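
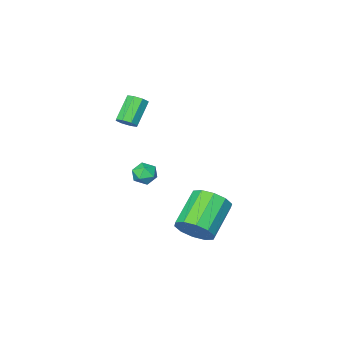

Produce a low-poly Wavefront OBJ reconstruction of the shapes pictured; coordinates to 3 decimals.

v -1.866 4.308 -1.645
v -1.238 3.783 -1.142
v -2.727 3.008 -0.092
v -3.354 3.532 -0.595
v -1.31 4.301 -0.862
v -2.799 3.526 0.188
v -1.594 4.822 -0.881
v -3.083 4.046 0.169
v -1.982 5.146 -1.191
v -3.471 4.37 -0.141
v -2.326 5.15 -1.675
v -3.814 4.374 -0.625
v -2.493 4.832 -2.148
v -3.982 4.057 -1.098
v -2.421 4.314 -2.428
v -3.91 3.539 -1.378
v -2.137 3.794 -2.409
v -3.626 3.018 -1.359
v -1.749 3.47 -2.099
v -3.238 2.694 -1.049
v -1.406 3.466 -1.615
v -2.894 2.69 -0.565
v -2.267 0.913 -0.131
v -1.664 1.023 -0.351
v -1.876 0.297 0.631
v -1.273 0.407 0.411
v -1.61 0.888 0.694
v -1.851 1.269 0.223
v -1.689 0.051 0.057
v -1.93 0.432 -0.414
v -1.306 0.491 -0.235
v -1.257 1.008 0.158
v -2.283 0.312 0.122
v -2.234 0.829 0.515
v -1.063 0.342 3.455
v -0.735 0.529 3.828
v -1.63 0.086 4.837
v -1.957 -0.102 4.465
v -1.008 0.805 3.707
v -1.903 0.362 4.717
v -1.312 0.809 3.439
v -2.207 0.366 4.449
v -1.47 0.539 3.18
v -2.365 0.096 4.19
v -1.39 0.154 3.083
v -2.285 -0.289 4.092
v -1.117 -0.122 3.203
v -2.012 -0.565 4.213
v -0.813 -0.126 3.471
v -1.708 -0.569 4.481
v -0.655 0.144 3.73
v -1.55 -0.299 4.74
f 2 1 5
f 2 5 3
f 3 5 6
f 3 6 4
f 5 1 7
f 5 7 6
f 6 7 8
f 6 8 4
f 7 1 9
f 7 9 8
f 8 9 10
f 8 10 4
f 9 1 11
f 9 11 10
f 10 11 12
f 10 12 4
f 11 1 13
f 11 13 12
f 12 13 14
f 12 14 4
f 13 1 15
f 13 15 14
f 14 15 16
f 14 16 4
f 15 1 17
f 15 17 16
f 16 17 18
f 16 18 4
f 17 1 19
f 17 19 18
f 18 19 20
f 18 20 4
f 19 1 21
f 19 21 20
f 20 21 22
f 20 22 4
f 21 1 2
f 21 2 22
f 22 2 3
f 22 3 4
f 23 34 28
f 23 28 24
f 23 24 30
f 23 30 33
f 23 33 34
f 24 28 32
f 28 34 27
f 34 33 25
f 33 30 29
f 30 24 31
f 26 32 27
f 26 27 25
f 26 25 29
f 26 29 31
f 26 31 32
f 27 32 28
f 25 27 34
f 29 25 33
f 31 29 30
f 32 31 24
f 36 35 39
f 36 39 37
f 37 39 40
f 37 40 38
f 39 35 41
f 39 41 40
f 40 41 42
f 40 42 38
f 41 35 43
f 41 43 42
f 42 43 44
f 42 44 38
f 43 35 45
f 43 45 44
f 44 45 46
f 44 46 38
f 45 35 47
f 45 47 46
f 46 47 48
f 46 48 38
f 47 35 49
f 47 49 48
f 48 49 50
f 48 50 38
f 49 35 51
f 49 51 50
f 50 51 52
f 50 52 38
f 51 35 36
f 51 36 52
f 52 36 37
f 52 37 38



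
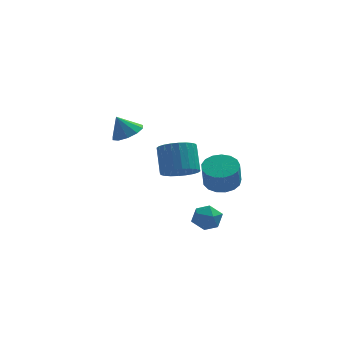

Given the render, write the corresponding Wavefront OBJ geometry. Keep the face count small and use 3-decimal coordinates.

v 0.818 -2.753 -3.312
v 1.064 -3.17 -4.101
v -0.104 -3.89 -2.999
v 0.142 -4.307 -3.788
v 0.75 -4.233 -3.094
v 1.32 -3.53 -3.288
v -0.36 -3.53 -3.812
v 0.21 -2.827 -4.006
v 0.336 -3.65 -4.41
v 1.022 -4.084 -3.966
v -0.062 -2.976 -3.134
v 0.624 -3.41 -2.69
v -3.51 3.885 -0.605
v -2.964 4.705 -0.381
v -4.15 3.975 0.625
v -3.487 4.893 -0.666
v -4.018 4.696 -0.929
v -4.355 4.189 -1.067
v -4.369 3.566 -1.029
v -4.055 3.065 -0.829
v -3.533 2.877 -0.544
v -3.002 3.074 -0.281
v -2.665 3.581 -0.143
v -2.65 4.204 -0.181
v -0.858 -1.912 -0.907
v -0.045 -2.432 -0.399
v -0.17 -1.268 0.994
v -0.982 -0.748 0.487
v 0.17 -2.141 -0.623
v 0.045 -0.977 0.77
v 0.228 -1.815 -0.89
v 0.103 -0.651 0.503
v 0.121 -1.504 -1.16
v -0.004 -0.34 0.233
v -0.135 -1.255 -1.391
v -0.26 -0.091 0.002
v -0.501 -1.106 -1.548
v -0.626 0.058 -0.155
v -0.922 -1.08 -1.608
v -1.046 0.084 -0.215
v -1.332 -1.181 -1.561
v -1.457 -0.016 -0.167
v -1.67 -1.392 -1.414
v -1.795 -0.228 -0.021
v -1.885 -1.683 -1.19
v -2.01 -0.519 0.203
v -1.943 -2.009 -0.923
v -2.068 -0.845 0.47
v -1.836 -2.32 -0.653
v -1.961 -1.156 0.74
v -1.58 -2.569 -0.422
v -1.705 -1.405 0.971
v -1.214 -2.718 -0.265
v -1.339 -1.554 1.128
v -0.794 -2.744 -0.205
v -0.918 -1.58 1.188
v -0.383 -2.644 -0.253
v -0.508 -1.479 1.141
v 1.408 -1.757 -1.693
v 1.991 -2.575 -1.962
v 1.856 -3.141 -0.536
v 1.272 -2.323 -0.267
v 2.322 -2.241 -1.798
v 2.187 -2.807 -0.373
v 2.444 -1.796 -1.61
v 2.308 -2.362 -0.185
v 2.328 -1.343 -1.441
v 2.193 -1.909 -0.015
v 2.001 -0.984 -1.33
v 1.866 -1.55 0.096
v 1.538 -0.802 -1.301
v 1.403 -1.369 0.124
v 1.046 -0.839 -1.363
v 0.911 -1.406 0.063
v 0.636 -1.087 -1.5
v 0.501 -1.653 -0.074
v 0.403 -1.487 -1.681
v 0.268 -2.054 -0.255
v 0.4 -1.95 -1.865
v 0.265 -2.516 -0.439
v 0.628 -2.368 -2.01
v 0.493 -2.934 -0.584
v 1.035 -2.647 -2.082
v 0.899 -3.213 -0.656
v 1.526 -2.721 -2.064
v 1.391 -3.287 -0.639
f 1 12 6
f 1 6 2
f 1 2 8
f 1 8 11
f 1 11 12
f 2 6 10
f 6 12 5
f 12 11 3
f 11 8 7
f 8 2 9
f 4 10 5
f 4 5 3
f 4 3 7
f 4 7 9
f 4 9 10
f 5 10 6
f 3 5 12
f 7 3 11
f 9 7 8
f 10 9 2
f 14 13 16
f 14 16 15
f 16 13 17
f 16 17 15
f 17 13 18
f 17 18 15
f 18 13 19
f 18 19 15
f 19 13 20
f 19 20 15
f 20 13 21
f 20 21 15
f 21 13 22
f 21 22 15
f 22 13 23
f 22 23 15
f 23 13 24
f 23 24 15
f 24 13 14
f 24 14 15
f 26 25 29
f 26 29 27
f 27 29 30
f 27 30 28
f 29 25 31
f 29 31 30
f 30 31 32
f 30 32 28
f 31 25 33
f 31 33 32
f 32 33 34
f 32 34 28
f 33 25 35
f 33 35 34
f 34 35 36
f 34 36 28
f 35 25 37
f 35 37 36
f 36 37 38
f 36 38 28
f 37 25 39
f 37 39 38
f 38 39 40
f 38 40 28
f 39 25 41
f 39 41 40
f 40 41 42
f 40 42 28
f 41 25 43
f 41 43 42
f 42 43 44
f 42 44 28
f 43 25 45
f 43 45 44
f 44 45 46
f 44 46 28
f 45 25 47
f 45 47 46
f 46 47 48
f 46 48 28
f 47 25 49
f 47 49 48
f 48 49 50
f 48 50 28
f 49 25 51
f 49 51 50
f 50 51 52
f 50 52 28
f 51 25 53
f 51 53 52
f 52 53 54
f 52 54 28
f 53 25 55
f 53 55 54
f 54 55 56
f 54 56 28
f 55 25 57
f 55 57 56
f 56 57 58
f 56 58 28
f 57 25 26
f 57 26 58
f 58 26 27
f 58 27 28
f 60 59 63
f 60 63 61
f 61 63 64
f 61 64 62
f 63 59 65
f 63 65 64
f 64 65 66
f 64 66 62
f 65 59 67
f 65 67 66
f 66 67 68
f 66 68 62
f 67 59 69
f 67 69 68
f 68 69 70
f 68 70 62
f 69 59 71
f 69 71 70
f 70 71 72
f 70 72 62
f 71 59 73
f 71 73 72
f 72 73 74
f 72 74 62
f 73 59 75
f 73 75 74
f 74 75 76
f 74 76 62
f 75 59 77
f 75 77 76
f 76 77 78
f 76 78 62
f 77 59 79
f 77 79 78
f 78 79 80
f 78 80 62
f 79 59 81
f 79 81 80
f 80 81 82
f 80 82 62
f 81 59 83
f 81 83 82
f 82 83 84
f 82 84 62
f 83 59 85
f 83 85 84
f 84 85 86
f 84 86 62
f 85 59 60
f 85 60 86
f 86 60 61
f 86 61 62



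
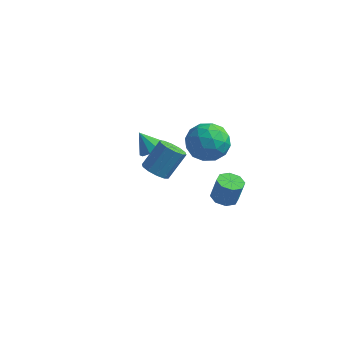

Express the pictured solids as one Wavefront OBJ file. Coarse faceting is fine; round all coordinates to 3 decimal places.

v -1.712 1.431 0.274
v -1.355 2.006 0.52
v -2.448 1.489 1.206
v -1.72 2.149 0.222
v -2.082 1.957 -0.051
v -2.27 1.518 -0.173
v -2.197 1.039 -0.085
v -1.897 0.743 0.17
v -1.51 0.769 0.474
v -1.218 1.105 0.684
v -1.156 1.594 0.702
v 0.842 4.184 -0.14
v 1.382 3.585 0.747
v -0.482 2.775 -0.287
v 0.058 2.176 0.6
v -0.517 3.201 0.833
v 0.301 4.072 0.924
v 0.599 2.288 -0.464
v 1.417 3.159 -0.373
v 1.231 2.413 0.547
v 0.541 2.977 1.348
v 0.359 3.383 -0.888
v -0.331 3.947 -0.087
v 1.228 4.008 0.316
v -0.328 2.352 0.144
v -0.666 2.954 0.28
v -0.349 2.602 0.802
v 0.593 4.295 0.42
v 0.91 3.943 0.942
v -0.206 3.717 0.992
v -0.01 2.417 -0.482
v 0.307 2.065 0.04
v 1.249 3.758 -0.342
v 1.566 3.406 0.18
v 1.106 2.643 -0.532
v 1.457 2.967 0.72
v 0.679 2.139 0.634
v 0.997 2.205 0.009
v 1.478 2.717 0.062
v 1.051 3.299 1.191
v 0.273 2.471 1.105
v -0.065 3.073 1.241
v 0.416 3.585 1.295
v 0.963 2.61 1.074
v 0.627 3.889 -0.645
v -0.151 3.061 -0.731
v 0.484 2.775 -0.835
v 0.965 3.287 -0.781
v 0.221 4.221 -0.174
v -0.557 3.393 -0.26
v -0.578 3.643 0.398
v -0.097 4.155 0.451
v -0.063 3.75 -0.614
v 1.435 3.053 -3.622
v 2.122 2.851 -3.763
v 2.413 2.946 -2.479
v 1.725 3.147 -2.338
v 2.052 3.405 -3.788
v 2.343 3.5 -2.504
v 1.621 3.752 -3.716
v 1.911 3.847 -2.431
v 1.08 3.69 -3.589
v 1.371 3.784 -2.305
v 0.747 3.254 -3.481
v 1.038 3.349 -2.197
v 0.817 2.7 -3.456
v 1.108 2.795 -2.172
v 1.249 2.353 -3.529
v 1.539 2.448 -2.244
v 1.789 2.416 -3.655
v 2.08 2.51 -2.371
v 0.422 -2.681 2.563
v 0.768 -3.25 2.836
v 1.264 -2.369 4.049
v 0.918 -1.799 3.777
v 1.048 -3.036 2.565
v 1.544 -2.154 3.779
v 1.09 -2.685 2.294
v 1.586 -1.804 3.507
v 0.876 -2.333 2.125
v 1.372 -1.452 3.339
v 0.489 -2.114 2.124
v 0.985 -1.232 3.338
v 0.076 -2.111 2.291
v 0.572 -1.23 3.504
v -0.204 -2.326 2.561
v 0.292 -1.444 3.775
v -0.246 -2.676 2.833
v 0.25 -1.795 4.046
v -0.032 -3.028 3.001
v 0.464 -2.147 4.215
v 0.355 -3.248 3.002
v 0.851 -2.366 4.216
f 2 1 4
f 2 4 3
f 4 1 5
f 4 5 3
f 5 1 6
f 5 6 3
f 6 1 7
f 6 7 3
f 7 1 8
f 7 8 3
f 8 1 9
f 8 9 3
f 9 1 10
f 9 10 3
f 10 1 11
f 10 11 3
f 11 1 2
f 11 2 3
f 12 49 28
f 49 23 52
f 28 52 17
f 49 52 28
f 12 28 24
f 28 17 29
f 24 29 13
f 28 29 24
f 12 24 33
f 24 13 34
f 33 34 19
f 24 34 33
f 12 33 45
f 33 19 48
f 45 48 22
f 33 48 45
f 12 45 49
f 45 22 53
f 49 53 23
f 45 53 49
f 13 29 40
f 29 17 43
f 40 43 21
f 29 43 40
f 17 52 30
f 52 23 51
f 30 51 16
f 52 51 30
f 23 53 50
f 53 22 46
f 50 46 14
f 53 46 50
f 22 48 47
f 48 19 35
f 47 35 18
f 48 35 47
f 19 34 39
f 34 13 36
f 39 36 20
f 34 36 39
f 15 41 27
f 41 21 42
f 27 42 16
f 41 42 27
f 15 27 25
f 27 16 26
f 25 26 14
f 27 26 25
f 15 25 32
f 25 14 31
f 32 31 18
f 25 31 32
f 15 32 37
f 32 18 38
f 37 38 20
f 32 38 37
f 15 37 41
f 37 20 44
f 41 44 21
f 37 44 41
f 16 42 30
f 42 21 43
f 30 43 17
f 42 43 30
f 14 26 50
f 26 16 51
f 50 51 23
f 26 51 50
f 18 31 47
f 31 14 46
f 47 46 22
f 31 46 47
f 20 38 39
f 38 18 35
f 39 35 19
f 38 35 39
f 21 44 40
f 44 20 36
f 40 36 13
f 44 36 40
f 55 54 58
f 55 58 56
f 56 58 59
f 56 59 57
f 58 54 60
f 58 60 59
f 59 60 61
f 59 61 57
f 60 54 62
f 60 62 61
f 61 62 63
f 61 63 57
f 62 54 64
f 62 64 63
f 63 64 65
f 63 65 57
f 64 54 66
f 64 66 65
f 65 66 67
f 65 67 57
f 66 54 68
f 66 68 67
f 67 68 69
f 67 69 57
f 68 54 70
f 68 70 69
f 69 70 71
f 69 71 57
f 70 54 55
f 70 55 71
f 71 55 56
f 71 56 57
f 73 72 76
f 73 76 74
f 74 76 77
f 74 77 75
f 76 72 78
f 76 78 77
f 77 78 79
f 77 79 75
f 78 72 80
f 78 80 79
f 79 80 81
f 79 81 75
f 80 72 82
f 80 82 81
f 81 82 83
f 81 83 75
f 82 72 84
f 82 84 83
f 83 84 85
f 83 85 75
f 84 72 86
f 84 86 85
f 85 86 87
f 85 87 75
f 86 72 88
f 86 88 87
f 87 88 89
f 87 89 75
f 88 72 90
f 88 90 89
f 89 90 91
f 89 91 75
f 90 72 92
f 90 92 91
f 91 92 93
f 91 93 75
f 92 72 73
f 92 73 93
f 93 73 74
f 93 74 75



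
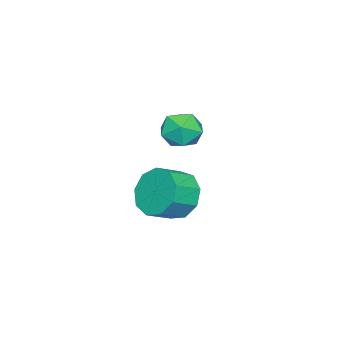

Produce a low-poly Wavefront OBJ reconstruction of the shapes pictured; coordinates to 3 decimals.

v -4.277 2.891 0.151
v -3.492 3.313 0.207
v -3.588 1.627 0.013
v -2.803 2.049 0.069
v -3.334 1.997 0.786
v -3.76 2.778 0.871
v -3.32 2.162 -0.651
v -3.746 2.943 -0.566
v -2.9 2.863 -0.288
v -2.909 2.761 0.599
v -4.171 2.179 -0.379
v -4.18 2.077 0.508
v -0.09 4.119 -1.026
v 0.515 4.655 -1.632
v 1.396 4.216 -1.139
v 0.79 3.681 -0.534
v 0.375 5.015 -1.06
v 1.255 4.577 -0.567
v 0.017 4.957 -0.472
v 0.897 4.518 0.021
v -0.391 4.506 -0.143
v 0.489 4.068 0.349
v -0.659 3.875 -0.228
v 0.222 3.436 0.264
v -0.66 3.358 -0.686
v 0.221 2.919 -0.194
v -0.394 3.197 -1.304
v 0.486 2.758 -0.811
v 0.013 3.468 -1.791
v 0.894 3.029 -1.299
v 0.373 4.044 -1.921
v 1.253 3.605 -1.428
f 1 12 6
f 1 6 2
f 1 2 8
f 1 8 11
f 1 11 12
f 2 6 10
f 6 12 5
f 12 11 3
f 11 8 7
f 8 2 9
f 4 10 5
f 4 5 3
f 4 3 7
f 4 7 9
f 4 9 10
f 5 10 6
f 3 5 12
f 7 3 11
f 9 7 8
f 10 9 2
f 14 13 17
f 14 17 15
f 15 17 18
f 15 18 16
f 17 13 19
f 17 19 18
f 18 19 20
f 18 20 16
f 19 13 21
f 19 21 20
f 20 21 22
f 20 22 16
f 21 13 23
f 21 23 22
f 22 23 24
f 22 24 16
f 23 13 25
f 23 25 24
f 24 25 26
f 24 26 16
f 25 13 27
f 25 27 26
f 26 27 28
f 26 28 16
f 27 13 29
f 27 29 28
f 28 29 30
f 28 30 16
f 29 13 31
f 29 31 30
f 30 31 32
f 30 32 16
f 31 13 14
f 31 14 32
f 32 14 15
f 32 15 16



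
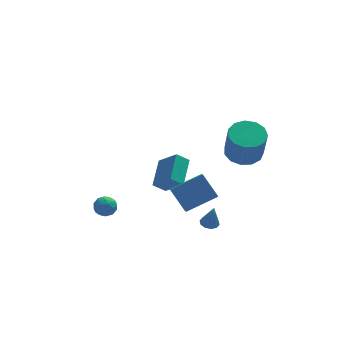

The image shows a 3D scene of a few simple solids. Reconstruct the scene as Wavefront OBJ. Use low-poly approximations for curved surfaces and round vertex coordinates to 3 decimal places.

v 1.296 -3.47 -3.034
v 1.57 -3.886 -3.146
v 1.464 -3.71 -1.746
v 1.768 -3.641 -3.127
v 1.786 -3.331 -3.071
v 1.616 -3.075 -3.002
v 1.325 -2.969 -2.944
v 1.023 -3.055 -2.921
v 0.825 -3.3 -2.941
v 0.807 -3.609 -2.996
v 0.976 -3.866 -3.066
v 1.268 -3.972 -3.123
v 3.058 -3.137 1.893
v 3.653 -2.391 2.16
v 3.676 -3.038 3.914
v 3.082 -3.783 3.647
v 3.13 -2.21 2.233
v 3.153 -2.856 3.988
v 2.585 -2.323 2.199
v 2.608 -2.969 3.953
v 2.19 -2.694 2.067
v 2.213 -3.341 3.822
v 2.071 -3.206 1.88
v 2.094 -3.853 3.635
v 2.265 -3.696 1.697
v 2.288 -4.343 3.452
v 2.712 -4.008 1.576
v 2.735 -4.655 3.331
v 3.268 -4.044 1.556
v 3.291 -4.69 3.31
v 3.758 -3.791 1.642
v 3.781 -4.438 3.397
v 4.026 -3.331 1.808
v 4.049 -3.978 3.563
v 3.986 -2.809 2.001
v 4.009 -3.456 3.756
v -0.371 -1.748 -0.714
v 0.232 -0.273 0.033
v -1.142 -0.946 -1.675
v -0.539 0.529 -0.928
v 0.299 -1.749 -1.252
v 0.902 -0.274 -0.505
v -0.472 -0.947 -2.213
v 0.131 0.528 -1.466
v -0.661 -3.088 -0.451
v -0.744 -3.814 0.057
v 1.001 -2.801 0.234
v 0.918 -3.527 0.741
v -0.058 -3.933 -1.561
v -0.141 -4.659 -1.054
v 1.604 -3.646 -0.877
v 1.521 -4.372 -0.369
v -4.248 -1.995 -2.549
v -3.812 -1.524 -2.663
v -3.668 -2.336 -1.737
v -3.232 -1.865 -1.851
v -3.824 -1.712 -1.626
v -4.183 -1.502 -2.128
v -3.297 -2.358 -2.272
v -3.656 -2.148 -2.774
v -3.224 -1.749 -2.492
v -3.55 -1.35 -2.093
v -3.93 -2.51 -2.307
v -4.256 -2.111 -1.908
v -4.081 -1.73 -2.678
v -3.399 -2.13 -1.722
v -3.748 -2.04 -1.59
v -3.491 -1.764 -1.657
v -4.299 -1.717 -2.363
v -4.042 -1.44 -2.43
v -4.05 -1.55 -1.82
v -3.438 -2.42 -1.97
v -3.181 -2.143 -2.037
v -3.989 -2.096 -2.743
v -3.732 -1.82 -2.81
v -3.43 -2.31 -2.58
v -3.479 -1.585 -2.644
v -3.138 -1.785 -2.166
v -3.176 -2.075 -2.414
v -3.387 -1.951 -2.709
v -3.67 -1.351 -2.409
v -3.33 -1.551 -1.932
v -3.678 -1.461 -1.799
v -3.888 -1.337 -2.095
v -3.325 -1.482 -2.309
v -4.15 -2.309 -2.468
v -3.81 -2.509 -1.991
v -3.592 -2.523 -2.305
v -3.802 -2.399 -2.601
v -4.342 -2.075 -2.234
v -4.001 -2.275 -1.756
v -4.093 -1.909 -1.691
v -4.304 -1.785 -1.986
v -4.155 -2.378 -2.091
f 2 1 4
f 2 4 3
f 4 1 5
f 4 5 3
f 5 1 6
f 5 6 3
f 6 1 7
f 6 7 3
f 7 1 8
f 7 8 3
f 8 1 9
f 8 9 3
f 9 1 10
f 9 10 3
f 10 1 11
f 10 11 3
f 11 1 12
f 11 12 3
f 12 1 2
f 12 2 3
f 14 13 17
f 14 17 15
f 15 17 18
f 15 18 16
f 17 13 19
f 17 19 18
f 18 19 20
f 18 20 16
f 19 13 21
f 19 21 20
f 20 21 22
f 20 22 16
f 21 13 23
f 21 23 22
f 22 23 24
f 22 24 16
f 23 13 25
f 23 25 24
f 24 25 26
f 24 26 16
f 25 13 27
f 25 27 26
f 26 27 28
f 26 28 16
f 27 13 29
f 27 29 28
f 28 29 30
f 28 30 16
f 29 13 31
f 29 31 30
f 30 31 32
f 30 32 16
f 31 13 33
f 31 33 32
f 32 33 34
f 32 34 16
f 33 13 35
f 33 35 34
f 34 35 36
f 34 36 16
f 35 13 14
f 35 14 36
f 36 14 15
f 36 15 16
f 38 40 37
f 41 38 37
f 37 40 39
f 39 41 37
f 38 44 40
f 42 38 41
f 42 44 38
f 40 44 39
f 43 41 39
f 39 44 43
f 43 42 41
f 44 42 43
f 46 48 45
f 49 46 45
f 45 48 47
f 47 49 45
f 46 52 48
f 50 46 49
f 50 52 46
f 48 52 47
f 51 49 47
f 47 52 51
f 51 50 49
f 52 50 51
f 53 90 69
f 90 64 93
f 69 93 58
f 90 93 69
f 53 69 65
f 69 58 70
f 65 70 54
f 69 70 65
f 53 65 74
f 65 54 75
f 74 75 60
f 65 75 74
f 53 74 86
f 74 60 89
f 86 89 63
f 74 89 86
f 53 86 90
f 86 63 94
f 90 94 64
f 86 94 90
f 54 70 81
f 70 58 84
f 81 84 62
f 70 84 81
f 58 93 71
f 93 64 92
f 71 92 57
f 93 92 71
f 64 94 91
f 94 63 87
f 91 87 55
f 94 87 91
f 63 89 88
f 89 60 76
f 88 76 59
f 89 76 88
f 60 75 80
f 75 54 77
f 80 77 61
f 75 77 80
f 56 82 68
f 82 62 83
f 68 83 57
f 82 83 68
f 56 68 66
f 68 57 67
f 66 67 55
f 68 67 66
f 56 66 73
f 66 55 72
f 73 72 59
f 66 72 73
f 56 73 78
f 73 59 79
f 78 79 61
f 73 79 78
f 56 78 82
f 78 61 85
f 82 85 62
f 78 85 82
f 57 83 71
f 83 62 84
f 71 84 58
f 83 84 71
f 55 67 91
f 67 57 92
f 91 92 64
f 67 92 91
f 59 72 88
f 72 55 87
f 88 87 63
f 72 87 88
f 61 79 80
f 79 59 76
f 80 76 60
f 79 76 80
f 62 85 81
f 85 61 77
f 81 77 54
f 85 77 81



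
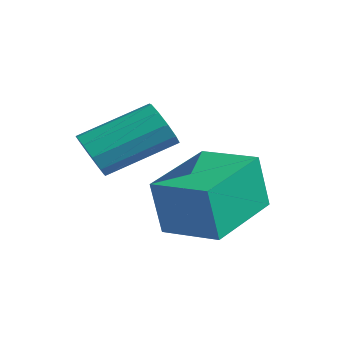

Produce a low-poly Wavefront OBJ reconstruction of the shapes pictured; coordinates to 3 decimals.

v 2.891 2.965 0.853
v 2.878 2.694 2.216
v 2.114 4.656 1.182
v 2.1 4.385 2.545
v 4.14 3.515 0.975
v 4.126 3.244 2.338
v 3.362 5.206 1.304
v 3.349 4.935 2.667
v 1.427 2.161 2.624
v 1.829 2.277 2.18
v 2.255 3.755 2.952
v 1.853 3.639 3.396
v 1.498 2.426 2.079
v 1.923 3.903 2.851
v 1.139 2.473 2.186
v 1.565 3.95 2.958
v 0.891 2.401 2.46
v 1.316 3.879 3.232
v 0.847 2.238 2.797
v 1.273 3.715 3.569
v 1.025 2.045 3.068
v 1.451 3.523 3.84
v 1.357 1.897 3.169
v 1.782 3.374 3.941
v 1.715 1.85 3.062
v 2.141 3.327 3.834
v 1.964 1.921 2.788
v 2.389 3.399 3.56
v 2.007 2.085 2.451
v 2.433 3.562 3.223
f 2 4 1
f 5 2 1
f 1 4 3
f 3 5 1
f 2 8 4
f 6 2 5
f 6 8 2
f 4 8 3
f 7 5 3
f 3 8 7
f 7 6 5
f 8 6 7
f 10 9 13
f 10 13 11
f 11 13 14
f 11 14 12
f 13 9 15
f 13 15 14
f 14 15 16
f 14 16 12
f 15 9 17
f 15 17 16
f 16 17 18
f 16 18 12
f 17 9 19
f 17 19 18
f 18 19 20
f 18 20 12
f 19 9 21
f 19 21 20
f 20 21 22
f 20 22 12
f 21 9 23
f 21 23 22
f 22 23 24
f 22 24 12
f 23 9 25
f 23 25 24
f 24 25 26
f 24 26 12
f 25 9 27
f 25 27 26
f 26 27 28
f 26 28 12
f 27 9 29
f 27 29 28
f 28 29 30
f 28 30 12
f 29 9 10
f 29 10 30
f 30 10 11
f 30 11 12



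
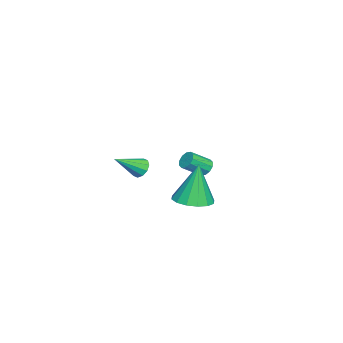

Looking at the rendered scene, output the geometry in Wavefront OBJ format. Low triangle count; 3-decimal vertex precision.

v 2.583 -1.664 3.197
v 2.953 -1.275 3.262
v 3.417 -2.596 4.043
v 2.731 -1.249 3.509
v 2.452 -1.381 3.638
v 2.224 -1.621 3.598
v 2.133 -1.878 3.405
v 2.214 -2.052 3.132
v 2.436 -2.079 2.884
v 2.714 -1.947 2.756
v 2.943 -1.707 2.796
v 3.034 -1.45 2.989
v -0.195 -0.029 0.006
v 0.681 0.402 0.093
v -0.505 0.169 2.134
v 0.355 0.782 0.01
v -0.118 0.945 -0.074
v -0.612 0.847 -0.136
v -0.994 0.514 -0.161
v -1.162 0.036 -0.141
v -1.071 -0.46 -0.081
v -0.746 -0.84 0.001
v -0.273 -1.003 0.085
v 0.221 -0.905 0.148
v 0.603 -0.572 0.172
v 0.771 -0.094 0.152
v -3.586 -0.232 0.344
v -3.31 -0.382 -0.057
v -2.738 -1.178 0.634
v -3.014 -1.028 1.036
v -3.156 -0.147 0.085
v -2.583 -0.943 0.776
v -3.165 0.055 0.326
v -2.593 -0.741 1.018
v -3.336 0.148 0.575
v -2.763 -0.648 1.266
v -3.602 0.096 0.735
v -3.029 -0.701 1.426
v -3.862 -0.082 0.746
v -3.29 -0.878 1.437
v -4.017 -0.317 0.604
v -3.444 -1.113 1.295
v -4.007 -0.519 0.362
v -3.435 -1.315 1.054
v -3.837 -0.612 0.114
v -3.264 -1.408 0.805
v -3.571 -0.559 -0.046
v -2.998 -1.356 0.645
f 2 1 4
f 2 4 3
f 4 1 5
f 4 5 3
f 5 1 6
f 5 6 3
f 6 1 7
f 6 7 3
f 7 1 8
f 7 8 3
f 8 1 9
f 8 9 3
f 9 1 10
f 9 10 3
f 10 1 11
f 10 11 3
f 11 1 12
f 11 12 3
f 12 1 2
f 12 2 3
f 14 13 16
f 14 16 15
f 16 13 17
f 16 17 15
f 17 13 18
f 17 18 15
f 18 13 19
f 18 19 15
f 19 13 20
f 19 20 15
f 20 13 21
f 20 21 15
f 21 13 22
f 21 22 15
f 22 13 23
f 22 23 15
f 23 13 24
f 23 24 15
f 24 13 25
f 24 25 15
f 25 13 26
f 25 26 15
f 26 13 14
f 26 14 15
f 28 27 31
f 28 31 29
f 29 31 32
f 29 32 30
f 31 27 33
f 31 33 32
f 32 33 34
f 32 34 30
f 33 27 35
f 33 35 34
f 34 35 36
f 34 36 30
f 35 27 37
f 35 37 36
f 36 37 38
f 36 38 30
f 37 27 39
f 37 39 38
f 38 39 40
f 38 40 30
f 39 27 41
f 39 41 40
f 40 41 42
f 40 42 30
f 41 27 43
f 41 43 42
f 42 43 44
f 42 44 30
f 43 27 45
f 43 45 44
f 44 45 46
f 44 46 30
f 45 27 47
f 45 47 46
f 46 47 48
f 46 48 30
f 47 27 28
f 47 28 48
f 48 28 29
f 48 29 30



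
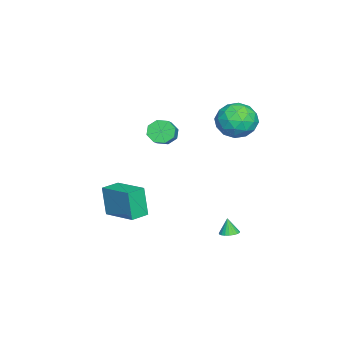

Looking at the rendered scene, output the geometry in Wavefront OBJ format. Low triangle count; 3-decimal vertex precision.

v -4.609 1.588 3.591
v -4.057 2.25 2.714
v -2.843 1.25 4.446
v -2.291 1.912 3.569
v -3.014 2.467 4.396
v -4.105 2.676 3.867
v -2.795 0.824 3.293
v -3.886 1.033 2.764
v -2.935 1.778 2.53
v -3.071 2.794 3.211
v -3.829 0.706 3.949
v -3.965 1.722 4.63
v -4.488 1.949 3.077
v -2.412 1.551 4.083
v -2.837 1.877 4.569
v -2.513 2.267 4.053
v -4.516 2.199 3.755
v -4.192 2.588 3.239
v -3.579 2.716 4.228
v -2.708 0.912 3.921
v -2.384 1.301 3.405
v -4.387 1.233 3.107
v -4.063 1.623 2.591
v -3.321 0.784 2.932
v -3.504 2.061 2.453
v -2.467 1.862 2.956
v -2.762 1.222 2.794
v -3.404 1.345 2.483
v -3.584 2.657 2.854
v -2.546 2.459 3.357
v -2.971 2.785 3.842
v -3.612 2.908 3.532
v -2.925 2.38 2.746
v -4.354 1.041 3.803
v -3.316 0.843 4.306
v -3.288 0.592 3.628
v -3.929 0.715 3.318
v -4.433 1.638 4.204
v -3.396 1.439 4.707
v -3.496 2.155 4.677
v -4.138 2.278 4.366
v -3.975 1.12 4.414
v -2.904 -4.395 -3.814
v -3.196 -4.694 -1.981
v -1.831 -2.625 -3.354
v -2.123 -2.924 -1.521
v -1.937 -4.996 -3.759
v -2.229 -5.295 -1.926
v -0.864 -3.226 -3.299
v -1.156 -3.525 -1.466
v -1.218 -1.561 3.34
v -0.812 -1.84 2.748
v 0.163 -1.738 3.368
v -0.242 -1.459 3.96
v -0.862 -1.253 2.73
v 0.113 -1.151 3.35
v -1.12 -0.846 3.07
v -0.145 -0.745 3.69
v -1.435 -0.858 3.567
v -0.46 -0.757 4.188
v -1.623 -1.282 3.932
v -0.648 -1.18 4.552
v -1.573 -1.869 3.95
v -0.598 -1.767 4.57
v -1.315 -2.275 3.61
v -0.34 -2.174 4.23
v -1 -2.263 3.112
v -0.025 -2.162 3.733
v -1.67 1.855 -3.963
v -1.367 1.384 -3.982
v -1.87 1.685 -2.997
v -1.207 1.542 -3.921
v -1.127 1.755 -3.867
v -1.141 1.984 -3.83
v -1.247 2.191 -3.816
v -1.426 2.34 -3.827
v -1.647 2.405 -3.861
v -1.872 2.375 -3.913
v -2.062 2.255 -3.974
v -2.184 2.065 -4.032
v -2.218 1.84 -4.079
v -2.156 1.617 -4.105
v -2.011 1.435 -4.107
v -1.807 1.325 -4.084
v -1.579 1.308 -4.04
f 1 38 17
f 38 12 41
f 17 41 6
f 38 41 17
f 1 17 13
f 17 6 18
f 13 18 2
f 17 18 13
f 1 13 22
f 13 2 23
f 22 23 8
f 13 23 22
f 1 22 34
f 22 8 37
f 34 37 11
f 22 37 34
f 1 34 38
f 34 11 42
f 38 42 12
f 34 42 38
f 2 18 29
f 18 6 32
f 29 32 10
f 18 32 29
f 6 41 19
f 41 12 40
f 19 40 5
f 41 40 19
f 12 42 39
f 42 11 35
f 39 35 3
f 42 35 39
f 11 37 36
f 37 8 24
f 36 24 7
f 37 24 36
f 8 23 28
f 23 2 25
f 28 25 9
f 23 25 28
f 4 30 16
f 30 10 31
f 16 31 5
f 30 31 16
f 4 16 14
f 16 5 15
f 14 15 3
f 16 15 14
f 4 14 21
f 14 3 20
f 21 20 7
f 14 20 21
f 4 21 26
f 21 7 27
f 26 27 9
f 21 27 26
f 4 26 30
f 26 9 33
f 30 33 10
f 26 33 30
f 5 31 19
f 31 10 32
f 19 32 6
f 31 32 19
f 3 15 39
f 15 5 40
f 39 40 12
f 15 40 39
f 7 20 36
f 20 3 35
f 36 35 11
f 20 35 36
f 9 27 28
f 27 7 24
f 28 24 8
f 27 24 28
f 10 33 29
f 33 9 25
f 29 25 2
f 33 25 29
f 44 46 43
f 47 44 43
f 43 46 45
f 45 47 43
f 44 50 46
f 48 44 47
f 48 50 44
f 46 50 45
f 49 47 45
f 45 50 49
f 49 48 47
f 50 48 49
f 52 51 55
f 52 55 53
f 53 55 56
f 53 56 54
f 55 51 57
f 55 57 56
f 56 57 58
f 56 58 54
f 57 51 59
f 57 59 58
f 58 59 60
f 58 60 54
f 59 51 61
f 59 61 60
f 60 61 62
f 60 62 54
f 61 51 63
f 61 63 62
f 62 63 64
f 62 64 54
f 63 51 65
f 63 65 64
f 64 65 66
f 64 66 54
f 65 51 67
f 65 67 66
f 66 67 68
f 66 68 54
f 67 51 52
f 67 52 68
f 68 52 53
f 68 53 54
f 70 69 72
f 70 72 71
f 72 69 73
f 72 73 71
f 73 69 74
f 73 74 71
f 74 69 75
f 74 75 71
f 75 69 76
f 75 76 71
f 76 69 77
f 76 77 71
f 77 69 78
f 77 78 71
f 78 69 79
f 78 79 71
f 79 69 80
f 79 80 71
f 80 69 81
f 80 81 71
f 81 69 82
f 81 82 71
f 82 69 83
f 82 83 71
f 83 69 84
f 83 84 71
f 84 69 85
f 84 85 71
f 85 69 70
f 85 70 71



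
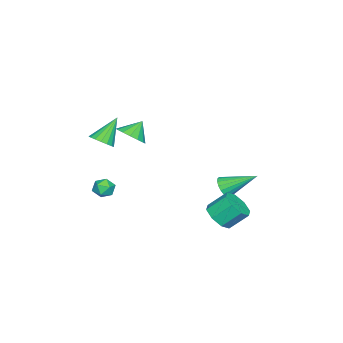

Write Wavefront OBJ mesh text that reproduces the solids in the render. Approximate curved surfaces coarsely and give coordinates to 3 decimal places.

v 1.41 -3.326 -3.726
v 1.975 -2.961 -3.607
v 1.705 -4.039 -2.933
v 2.27 -3.674 -2.814
v 1.657 -3.418 -2.652
v 1.475 -2.978 -3.141
v 2.205 -4.022 -3.399
v 2.023 -3.582 -3.888
v 2.467 -3.391 -3.405
v 2.128 -3.018 -2.943
v 1.552 -3.982 -3.597
v 1.213 -3.609 -3.135
v 0.254 -2.616 0.04
v 0.928 -2.768 0.648
v -0.434 -2.224 0.9
v 0.995 -2.321 0.498
v 0.864 -1.953 0.225
v 0.57 -1.763 -0.097
v 0.191 -1.802 -0.383
v -0.171 -2.059 -0.555
v -0.419 -2.465 -0.568
v -0.487 -2.912 -0.418
v -0.356 -3.28 -0.145
v -0.061 -3.47 0.177
v 0.318 -3.431 0.463
v 0.68 -3.174 0.635
v -0.185 2.519 -2.984
v 0.333 2.862 -3.349
v -0.575 4.201 -1.956
v 0.073 2.912 -3.529
v -0.238 2.884 -3.602
v -0.538 2.784 -3.552
v -0.768 2.631 -3.39
v -0.883 2.456 -3.147
v -0.86 2.294 -2.872
v -0.702 2.176 -2.619
v -0.443 2.126 -2.439
v -0.132 2.153 -2.366
v 0.169 2.253 -2.415
v 0.399 2.406 -2.578
v 0.514 2.581 -2.82
v 0.49 2.743 -3.096
v 2.101 3.061 -3.779
v 2.952 3.026 -3.406
v 2.57 3.943 -2.448
v 1.719 3.979 -2.821
v 2.896 3.527 -3.908
v 2.514 4.444 -2.95
v 2.374 3.755 -4.335
v 1.992 4.673 -3.377
v 1.692 3.577 -4.436
v 1.31 4.495 -3.478
v 1.25 3.097 -4.152
v 0.868 4.014 -3.194
v 1.306 2.596 -3.65
v 0.924 3.513 -2.692
v 1.828 2.367 -3.223
v 1.446 3.285 -2.265
v 2.51 2.545 -3.122
v 2.128 3.463 -2.164
v 2.519 -3.281 0.671
v 2.994 -2.743 0.851
v 1.481 -2.819 2.029
v 2.769 -2.586 0.626
v 2.487 -2.589 0.411
v 2.213 -2.75 0.256
v 2.008 -3.033 0.197
v 1.92 -3.373 0.245
v 1.97 -3.692 0.392
v 2.145 -3.916 0.602
v 2.406 -3.995 0.828
v 2.693 -3.911 1.019
v 2.939 -3.682 1.129
v 3.09 -3.362 1.135
v 3.109 -3.023 1.034
f 1 12 6
f 1 6 2
f 1 2 8
f 1 8 11
f 1 11 12
f 2 6 10
f 6 12 5
f 12 11 3
f 11 8 7
f 8 2 9
f 4 10 5
f 4 5 3
f 4 3 7
f 4 7 9
f 4 9 10
f 5 10 6
f 3 5 12
f 7 3 11
f 9 7 8
f 10 9 2
f 14 13 16
f 14 16 15
f 16 13 17
f 16 17 15
f 17 13 18
f 17 18 15
f 18 13 19
f 18 19 15
f 19 13 20
f 19 20 15
f 20 13 21
f 20 21 15
f 21 13 22
f 21 22 15
f 22 13 23
f 22 23 15
f 23 13 24
f 23 24 15
f 24 13 25
f 24 25 15
f 25 13 26
f 25 26 15
f 26 13 14
f 26 14 15
f 28 27 30
f 28 30 29
f 30 27 31
f 30 31 29
f 31 27 32
f 31 32 29
f 32 27 33
f 32 33 29
f 33 27 34
f 33 34 29
f 34 27 35
f 34 35 29
f 35 27 36
f 35 36 29
f 36 27 37
f 36 37 29
f 37 27 38
f 37 38 29
f 38 27 39
f 38 39 29
f 39 27 40
f 39 40 29
f 40 27 41
f 40 41 29
f 41 27 42
f 41 42 29
f 42 27 28
f 42 28 29
f 44 43 47
f 44 47 45
f 45 47 48
f 45 48 46
f 47 43 49
f 47 49 48
f 48 49 50
f 48 50 46
f 49 43 51
f 49 51 50
f 50 51 52
f 50 52 46
f 51 43 53
f 51 53 52
f 52 53 54
f 52 54 46
f 53 43 55
f 53 55 54
f 54 55 56
f 54 56 46
f 55 43 57
f 55 57 56
f 56 57 58
f 56 58 46
f 57 43 59
f 57 59 58
f 58 59 60
f 58 60 46
f 59 43 44
f 59 44 60
f 60 44 45
f 60 45 46
f 62 61 64
f 62 64 63
f 64 61 65
f 64 65 63
f 65 61 66
f 65 66 63
f 66 61 67
f 66 67 63
f 67 61 68
f 67 68 63
f 68 61 69
f 68 69 63
f 69 61 70
f 69 70 63
f 70 61 71
f 70 71 63
f 71 61 72
f 71 72 63
f 72 61 73
f 72 73 63
f 73 61 74
f 73 74 63
f 74 61 75
f 74 75 63
f 75 61 62
f 75 62 63



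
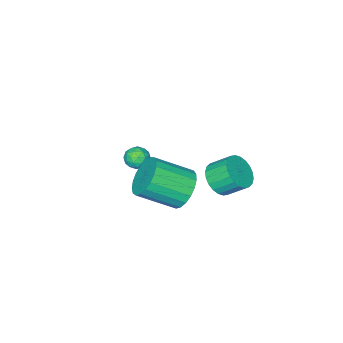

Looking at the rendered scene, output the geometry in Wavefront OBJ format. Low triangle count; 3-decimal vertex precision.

v -0.923 -2.346 0.032
v -0.48 -2.412 -0.47
v -1.3 -3.348 -0.17
v -0.857 -3.414 -0.672
v -0.643 -3.396 -0.034
v -0.41 -2.778 0.091
v -1.37 -2.982 -0.731
v -1.137 -2.364 -0.606
v -0.756 -2.805 -0.941
v -0.307 -3.061 -0.511
v -1.473 -2.699 -0.129
v -1.024 -2.955 0.301
v -0.669 -2.291 -0.201
v -1.111 -3.469 -0.439
v -0.986 -3.459 -0.064
v -0.725 -3.497 -0.359
v -0.627 -2.506 0.128
v -0.367 -2.545 -0.167
v -0.462 -3.123 0.089
v -1.413 -3.215 -0.473
v -1.153 -3.254 -0.768
v -1.055 -2.263 -0.281
v -0.794 -2.301 -0.576
v -1.318 -2.637 -0.729
v -0.57 -2.561 -0.773
v -0.792 -3.15 -0.892
v -1.094 -2.896 -0.927
v -0.957 -2.532 -0.853
v -0.306 -2.711 -0.52
v -0.528 -3.3 -0.639
v -0.402 -3.29 -0.264
v -0.265 -2.926 -0.191
v -0.468 -2.942 -0.797
v -1.252 -2.46 -0.001
v -1.474 -3.049 -0.12
v -1.515 -2.834 -0.449
v -1.378 -2.47 -0.376
v -0.988 -2.61 0.252
v -1.21 -3.199 0.133
v -0.823 -3.228 0.213
v -0.686 -2.864 0.287
v -1.312 -2.818 0.157
v -0.184 -0.195 -1.326
v 0.202 -0.157 -0.868
v -1.676 -0.385 -0.054
v 0.116 0.136 -0.925
v -0.05 0.34 -1.089
v -0.252 0.401 -1.317
v -0.436 0.302 -1.547
v -0.552 0.07 -1.718
v -0.569 -0.233 -1.784
v -0.483 -0.526 -1.727
v -0.317 -0.73 -1.562
v -0.115 -0.791 -1.334
v 0.069 -0.692 -1.104
v 0.185 -0.46 -0.933
v -3.405 0.082 -1.533
v -2.603 0.025 -0.99
v -3.113 0.901 -0.145
v -3.915 0.958 -0.687
v -2.512 0.306 -1.226
v -3.022 1.182 -0.381
v -2.557 0.553 -1.51
v -3.067 1.429 -0.665
v -2.731 0.728 -1.796
v -3.241 1.604 -0.951
v -3.008 0.805 -2.043
v -3.518 1.681 -1.198
v -3.345 0.772 -2.212
v -3.855 1.648 -1.367
v -3.691 0.633 -2.277
v -4.201 1.51 -1.432
v -3.994 0.411 -2.229
v -4.504 1.288 -1.384
v -4.207 0.139 -2.075
v -4.717 1.015 -1.23
v -4.298 -0.142 -1.839
v -4.808 0.734 -0.994
v -4.253 -0.389 -1.555
v -4.763 0.487 -0.71
v -4.079 -0.564 -1.269
v -4.589 0.312 -0.424
v -3.802 -0.641 -1.022
v -4.312 0.235 -0.177
v -3.465 -0.608 -0.853
v -3.975 0.268 -0.008
v -3.119 -0.47 -0.788
v -3.629 0.407 0.057
v -2.816 -0.248 -0.836
v -3.326 0.629 0.009
v 0.75 2.094 1.67
v 1.427 2.935 1.696
v 2.787 1.807 2.736
v 2.11 0.966 2.71
v 1.189 2.995 2.073
v 2.55 1.867 3.112
v 0.875 2.899 2.379
v 2.236 1.771 3.419
v 0.54 2.664 2.563
v 1.901 1.536 3.603
v 0.241 2.33 2.593
v 1.601 1.203 3.632
v 0.03 1.956 2.463
v 1.39 0.828 3.503
v -0.057 1.605 2.196
v 1.304 0.478 3.236
v -0.004 1.339 1.839
v 1.356 0.211 2.878
v 0.179 1.203 1.452
v 1.54 0.076 2.491
v 0.461 1.222 1.102
v 1.822 0.094 2.142
v 0.793 1.391 0.852
v 2.153 0.263 1.891
v 1.117 1.682 0.742
v 2.478 0.554 1.781
v 1.378 2.044 0.793
v 2.739 0.916 1.833
v 1.53 2.414 0.996
v 2.891 1.287 2.035
v 1.547 2.729 1.316
v 2.908 1.602 2.355
f 1 38 17
f 38 12 41
f 17 41 6
f 38 41 17
f 1 17 13
f 17 6 18
f 13 18 2
f 17 18 13
f 1 13 22
f 13 2 23
f 22 23 8
f 13 23 22
f 1 22 34
f 22 8 37
f 34 37 11
f 22 37 34
f 1 34 38
f 34 11 42
f 38 42 12
f 34 42 38
f 2 18 29
f 18 6 32
f 29 32 10
f 18 32 29
f 6 41 19
f 41 12 40
f 19 40 5
f 41 40 19
f 12 42 39
f 42 11 35
f 39 35 3
f 42 35 39
f 11 37 36
f 37 8 24
f 36 24 7
f 37 24 36
f 8 23 28
f 23 2 25
f 28 25 9
f 23 25 28
f 4 30 16
f 30 10 31
f 16 31 5
f 30 31 16
f 4 16 14
f 16 5 15
f 14 15 3
f 16 15 14
f 4 14 21
f 14 3 20
f 21 20 7
f 14 20 21
f 4 21 26
f 21 7 27
f 26 27 9
f 21 27 26
f 4 26 30
f 26 9 33
f 30 33 10
f 26 33 30
f 5 31 19
f 31 10 32
f 19 32 6
f 31 32 19
f 3 15 39
f 15 5 40
f 39 40 12
f 15 40 39
f 7 20 36
f 20 3 35
f 36 35 11
f 20 35 36
f 9 27 28
f 27 7 24
f 28 24 8
f 27 24 28
f 10 33 29
f 33 9 25
f 29 25 2
f 33 25 29
f 44 43 46
f 44 46 45
f 46 43 47
f 46 47 45
f 47 43 48
f 47 48 45
f 48 43 49
f 48 49 45
f 49 43 50
f 49 50 45
f 50 43 51
f 50 51 45
f 51 43 52
f 51 52 45
f 52 43 53
f 52 53 45
f 53 43 54
f 53 54 45
f 54 43 55
f 54 55 45
f 55 43 56
f 55 56 45
f 56 43 44
f 56 44 45
f 58 57 61
f 58 61 59
f 59 61 62
f 59 62 60
f 61 57 63
f 61 63 62
f 62 63 64
f 62 64 60
f 63 57 65
f 63 65 64
f 64 65 66
f 64 66 60
f 65 57 67
f 65 67 66
f 66 67 68
f 66 68 60
f 67 57 69
f 67 69 68
f 68 69 70
f 68 70 60
f 69 57 71
f 69 71 70
f 70 71 72
f 70 72 60
f 71 57 73
f 71 73 72
f 72 73 74
f 72 74 60
f 73 57 75
f 73 75 74
f 74 75 76
f 74 76 60
f 75 57 77
f 75 77 76
f 76 77 78
f 76 78 60
f 77 57 79
f 77 79 78
f 78 79 80
f 78 80 60
f 79 57 81
f 79 81 80
f 80 81 82
f 80 82 60
f 81 57 83
f 81 83 82
f 82 83 84
f 82 84 60
f 83 57 85
f 83 85 84
f 84 85 86
f 84 86 60
f 85 57 87
f 85 87 86
f 86 87 88
f 86 88 60
f 87 57 89
f 87 89 88
f 88 89 90
f 88 90 60
f 89 57 58
f 89 58 90
f 90 58 59
f 90 59 60
f 92 91 95
f 92 95 93
f 93 95 96
f 93 96 94
f 95 91 97
f 95 97 96
f 96 97 98
f 96 98 94
f 97 91 99
f 97 99 98
f 98 99 100
f 98 100 94
f 99 91 101
f 99 101 100
f 100 101 102
f 100 102 94
f 101 91 103
f 101 103 102
f 102 103 104
f 102 104 94
f 103 91 105
f 103 105 104
f 104 105 106
f 104 106 94
f 105 91 107
f 105 107 106
f 106 107 108
f 106 108 94
f 107 91 109
f 107 109 108
f 108 109 110
f 108 110 94
f 109 91 111
f 109 111 110
f 110 111 112
f 110 112 94
f 111 91 113
f 111 113 112
f 112 113 114
f 112 114 94
f 113 91 115
f 113 115 114
f 114 115 116
f 114 116 94
f 115 91 117
f 115 117 116
f 116 117 118
f 116 118 94
f 117 91 119
f 117 119 118
f 118 119 120
f 118 120 94
f 119 91 121
f 119 121 120
f 120 121 122
f 120 122 94
f 121 91 92
f 121 92 122
f 122 92 93
f 122 93 94



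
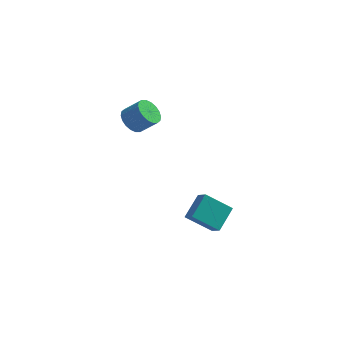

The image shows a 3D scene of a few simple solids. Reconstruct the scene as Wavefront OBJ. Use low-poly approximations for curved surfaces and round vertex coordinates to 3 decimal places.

v -0.829 2.605 2.498
v -0.291 2.185 1.912
v 0.707 2.175 2.836
v 0.169 2.595 3.422
v -0.218 2.571 1.838
v 0.78 2.561 2.762
v -0.266 2.965 1.895
v 0.731 2.955 2.819
v -0.426 3.287 2.071
v 0.571 3.277 2.995
v -0.666 3.474 2.332
v 0.332 3.464 3.256
v -0.938 3.489 2.625
v 0.06 3.479 3.549
v -1.188 3.329 2.894
v -0.19 3.319 3.818
v -1.367 3.025 3.084
v -0.369 3.015 4.008
v -1.44 2.639 3.158
v -0.442 2.629 4.082
v -1.391 2.245 3.101
v -0.394 2.235 4.025
v -1.231 1.923 2.925
v -0.234 1.913 3.849
v -0.992 1.736 2.664
v 0.006 1.726 3.588
v -0.72 1.721 2.371
v 0.278 1.711 3.295
v -0.47 1.881 2.102
v 0.528 1.871 3.026
v 2.472 1.13 -4.159
v 2.957 2.495 -3.232
v 3.993 1.346 -5.276
v 4.479 2.712 -4.349
v 3.021 0.508 -3.531
v 3.507 1.874 -2.604
v 4.543 0.725 -4.648
v 5.028 2.09 -3.721
f 2 1 5
f 2 5 3
f 3 5 6
f 3 6 4
f 5 1 7
f 5 7 6
f 6 7 8
f 6 8 4
f 7 1 9
f 7 9 8
f 8 9 10
f 8 10 4
f 9 1 11
f 9 11 10
f 10 11 12
f 10 12 4
f 11 1 13
f 11 13 12
f 12 13 14
f 12 14 4
f 13 1 15
f 13 15 14
f 14 15 16
f 14 16 4
f 15 1 17
f 15 17 16
f 16 17 18
f 16 18 4
f 17 1 19
f 17 19 18
f 18 19 20
f 18 20 4
f 19 1 21
f 19 21 20
f 20 21 22
f 20 22 4
f 21 1 23
f 21 23 22
f 22 23 24
f 22 24 4
f 23 1 25
f 23 25 24
f 24 25 26
f 24 26 4
f 25 1 27
f 25 27 26
f 26 27 28
f 26 28 4
f 27 1 29
f 27 29 28
f 28 29 30
f 28 30 4
f 29 1 2
f 29 2 30
f 30 2 3
f 30 3 4
f 32 34 31
f 35 32 31
f 31 34 33
f 33 35 31
f 32 38 34
f 36 32 35
f 36 38 32
f 34 38 33
f 37 35 33
f 33 38 37
f 37 36 35
f 38 36 37



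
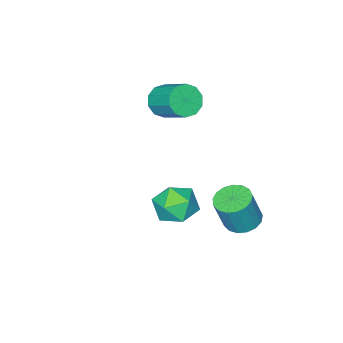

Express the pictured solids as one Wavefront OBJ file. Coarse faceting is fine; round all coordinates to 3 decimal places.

v 0.268 4.029 -0.655
v 0.663 3.467 -0.004
v -0.883 3.033 -0.816
v -0.488 2.471 -0.165
v -0.856 3.305 0.09
v -0.144 3.921 0.189
v -0.076 2.579 -1.009
v 0.636 3.195 -0.91
v 0.451 2.571 -0.223
v -0.032 3.02 0.457
v -0.188 3.48 -1.277
v -0.671 3.929 -0.597
v -3.212 -0.71 1.391
v -2.668 -1.028 1.816
v -2.564 0.272 2.654
v -3.108 0.59 2.229
v -2.462 -0.811 1.455
v -2.357 0.489 2.293
v -2.541 -0.556 1.068
v -2.437 0.744 1.907
v -2.877 -0.359 0.806
v -2.773 0.94 1.644
v -3.341 -0.297 0.766
v -3.237 1.003 1.604
v -3.756 -0.392 0.966
v -3.652 0.908 1.804
v -3.963 -0.609 1.327
v -3.858 0.691 2.165
v -3.883 -0.864 1.713
v -3.779 0.436 2.552
v -3.547 -1.06 1.976
v -3.443 0.239 2.814
v -3.083 -1.123 2.016
v -2.979 0.177 2.854
v -3.34 3.491 -3.133
v -2.692 3.148 -3.37
v -2.192 3.067 -1.883
v -2.84 3.409 -1.647
v -2.61 3.508 -3.377
v -2.11 3.426 -1.891
v -2.695 3.863 -3.329
v -2.196 3.782 -1.843
v -2.928 4.133 -3.236
v -2.428 4.052 -1.75
v -3.255 4.256 -3.12
v -2.756 4.175 -1.633
v -3.602 4.203 -3.006
v -3.102 4.122 -1.52
v -3.888 3.988 -2.922
v -3.389 3.907 -1.435
v -4.049 3.658 -2.886
v -3.55 3.577 -1.399
v -4.048 3.29 -2.906
v -3.548 3.209 -1.42
v -3.884 2.968 -2.979
v -3.385 2.887 -1.493
v -3.595 2.766 -3.087
v -3.096 2.685 -1.601
v -3.248 2.729 -3.205
v -2.749 2.648 -1.719
v -2.922 2.868 -3.307
v -2.423 2.786 -1.821
f 1 12 6
f 1 6 2
f 1 2 8
f 1 8 11
f 1 11 12
f 2 6 10
f 6 12 5
f 12 11 3
f 11 8 7
f 8 2 9
f 4 10 5
f 4 5 3
f 4 3 7
f 4 7 9
f 4 9 10
f 5 10 6
f 3 5 12
f 7 3 11
f 9 7 8
f 10 9 2
f 14 13 17
f 14 17 15
f 15 17 18
f 15 18 16
f 17 13 19
f 17 19 18
f 18 19 20
f 18 20 16
f 19 13 21
f 19 21 20
f 20 21 22
f 20 22 16
f 21 13 23
f 21 23 22
f 22 23 24
f 22 24 16
f 23 13 25
f 23 25 24
f 24 25 26
f 24 26 16
f 25 13 27
f 25 27 26
f 26 27 28
f 26 28 16
f 27 13 29
f 27 29 28
f 28 29 30
f 28 30 16
f 29 13 31
f 29 31 30
f 30 31 32
f 30 32 16
f 31 13 33
f 31 33 32
f 32 33 34
f 32 34 16
f 33 13 14
f 33 14 34
f 34 14 15
f 34 15 16
f 36 35 39
f 36 39 37
f 37 39 40
f 37 40 38
f 39 35 41
f 39 41 40
f 40 41 42
f 40 42 38
f 41 35 43
f 41 43 42
f 42 43 44
f 42 44 38
f 43 35 45
f 43 45 44
f 44 45 46
f 44 46 38
f 45 35 47
f 45 47 46
f 46 47 48
f 46 48 38
f 47 35 49
f 47 49 48
f 48 49 50
f 48 50 38
f 49 35 51
f 49 51 50
f 50 51 52
f 50 52 38
f 51 35 53
f 51 53 52
f 52 53 54
f 52 54 38
f 53 35 55
f 53 55 54
f 54 55 56
f 54 56 38
f 55 35 57
f 55 57 56
f 56 57 58
f 56 58 38
f 57 35 59
f 57 59 58
f 58 59 60
f 58 60 38
f 59 35 61
f 59 61 60
f 60 61 62
f 60 62 38
f 61 35 36
f 61 36 62
f 62 36 37
f 62 37 38



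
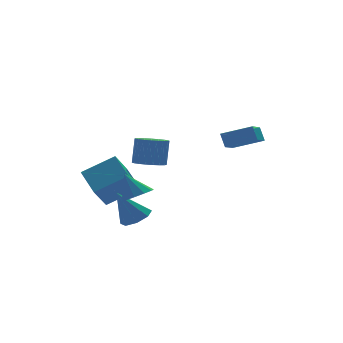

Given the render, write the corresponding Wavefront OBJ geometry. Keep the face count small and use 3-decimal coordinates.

v -2.577 -0.983 -1.22
v -2.116 -1.534 -0.786
v -2.943 -0.297 0.04
v -1.81 -1.135 -0.914
v -1.797 -0.678 -1.159
v -2.082 -0.337 -1.428
v -2.557 -0.243 -1.617
v -3.039 -0.431 -1.654
v -3.345 -0.83 -1.525
v -3.357 -1.288 -1.28
v -3.072 -1.629 -1.012
v -2.598 -1.723 -0.823
v -1.429 0.072 0.343
v -0.728 -0.387 0.287
v -0.43 -0.111 1.741
v -1.131 0.348 1.797
v -0.613 -0.068 0.202
v -0.315 0.208 1.657
v -0.639 0.275 0.143
v -0.341 0.551 1.597
v -0.801 0.583 0.117
v -0.504 0.859 1.572
v -1.072 0.803 0.131
v -0.775 1.079 1.586
v -1.405 0.896 0.182
v -1.108 1.172 1.636
v -1.742 0.847 0.26
v -1.444 1.123 1.714
v -2.025 0.664 0.352
v -1.727 0.94 1.807
v -2.204 0.379 0.443
v -1.907 0.655 1.898
v -2.25 0.04 0.517
v -1.952 0.316 1.971
v -2.154 -0.293 0.56
v -1.856 -0.017 2.015
v -1.932 -0.563 0.566
v -1.634 -0.287 2.021
v -1.623 -0.723 0.533
v -1.326 -0.447 1.988
v -1.281 -0.745 0.468
v -0.983 -0.469 1.922
v -0.964 -0.627 0.38
v -0.667 -0.351 1.835
v 2.571 -0.242 0.887
v 2.534 0.18 1.658
v 3.658 0.88 0.326
v 3.621 1.302 1.097
v 3.839 -1.182 1.463
v 3.802 -0.76 2.234
v 4.926 -0.06 0.902
v 4.889 0.362 1.673
v -2.028 0.317 -3.202
v -1.341 -0.008 -2.778
v -2.912 0.643 -1.518
v -1.291 0.648 -2.879
v -1.672 1.11 -3.169
v -2.262 1.107 -3.479
v -2.714 0.641 -3.626
v -2.764 -0.015 -3.525
v -2.383 -0.477 -3.235
v -1.793 -0.474 -2.925
v -1.594 1.936 -1.052
v -1.474 3.701 -0.279
v -3.233 2.488 -2.057
v -3.112 4.253 -1.284
v -0.728 2.387 -2.216
v -0.607 4.152 -1.443
v -2.366 2.939 -3.221
v -2.246 4.704 -2.448
f 2 1 4
f 2 4 3
f 4 1 5
f 4 5 3
f 5 1 6
f 5 6 3
f 6 1 7
f 6 7 3
f 7 1 8
f 7 8 3
f 8 1 9
f 8 9 3
f 9 1 10
f 9 10 3
f 10 1 11
f 10 11 3
f 11 1 12
f 11 12 3
f 12 1 2
f 12 2 3
f 14 13 17
f 14 17 15
f 15 17 18
f 15 18 16
f 17 13 19
f 17 19 18
f 18 19 20
f 18 20 16
f 19 13 21
f 19 21 20
f 20 21 22
f 20 22 16
f 21 13 23
f 21 23 22
f 22 23 24
f 22 24 16
f 23 13 25
f 23 25 24
f 24 25 26
f 24 26 16
f 25 13 27
f 25 27 26
f 26 27 28
f 26 28 16
f 27 13 29
f 27 29 28
f 28 29 30
f 28 30 16
f 29 13 31
f 29 31 30
f 30 31 32
f 30 32 16
f 31 13 33
f 31 33 32
f 32 33 34
f 32 34 16
f 33 13 35
f 33 35 34
f 34 35 36
f 34 36 16
f 35 13 37
f 35 37 36
f 36 37 38
f 36 38 16
f 37 13 39
f 37 39 38
f 38 39 40
f 38 40 16
f 39 13 41
f 39 41 40
f 40 41 42
f 40 42 16
f 41 13 43
f 41 43 42
f 42 43 44
f 42 44 16
f 43 13 14
f 43 14 44
f 44 14 15
f 44 15 16
f 46 48 45
f 49 46 45
f 45 48 47
f 47 49 45
f 46 52 48
f 50 46 49
f 50 52 46
f 48 52 47
f 51 49 47
f 47 52 51
f 51 50 49
f 52 50 51
f 54 53 56
f 54 56 55
f 56 53 57
f 56 57 55
f 57 53 58
f 57 58 55
f 58 53 59
f 58 59 55
f 59 53 60
f 59 60 55
f 60 53 61
f 60 61 55
f 61 53 62
f 61 62 55
f 62 53 54
f 62 54 55
f 64 66 63
f 67 64 63
f 63 66 65
f 65 67 63
f 64 70 66
f 68 64 67
f 68 70 64
f 66 70 65
f 69 67 65
f 65 70 69
f 69 68 67
f 70 68 69



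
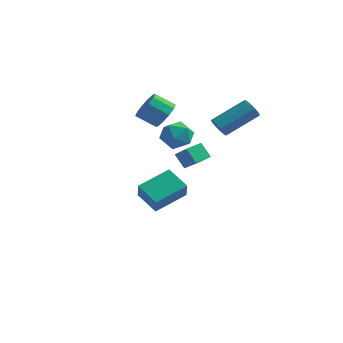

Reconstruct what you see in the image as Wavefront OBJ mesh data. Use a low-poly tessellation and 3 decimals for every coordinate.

v -1.369 3.456 1.79
v -0.882 2.856 2.19
v -1.863 2.525 2.89
v -2.351 3.124 2.49
v -0.84 3.316 2.467
v -1.822 2.985 3.166
v -1.001 3.829 2.484
v -1.982 3.497 3.184
v -1.302 4.199 2.237
v -2.283 3.868 2.936
v -1.629 4.286 1.819
v -2.61 3.954 2.518
v -1.857 4.055 1.39
v -2.838 3.724 2.09
v -1.898 3.595 1.114
v -2.88 3.264 1.813
v -1.738 3.083 1.096
v -2.719 2.751 1.796
v -1.437 2.712 1.344
v -2.418 2.381 2.043
v -1.11 2.626 1.762
v -2.091 2.294 2.461
v 2.147 -2.705 2.57
v 2.91 -3.059 3.264
v 2.482 -1.84 2.643
v 3.245 -2.194 3.336
v 2.715 -2.866 1.864
v 3.478 -3.22 2.557
v 3.05 -2.001 1.936
v 3.813 -2.355 2.63
v -2.054 1.664 -3.213
v -1.72 1.059 -2.196
v -1.118 3.251 -2.576
v -0.784 2.646 -1.559
v -0.836 1.214 -3.881
v -0.502 0.609 -2.864
v 0.1 2.801 -3.244
v 0.434 2.196 -2.227
v 1.696 3.119 1.719
v 2.042 2.661 1.927
v 3.23 4.044 2.989
v 2.884 4.501 2.781
v 2.191 2.782 1.603
v 3.38 4.165 2.664
v 2.151 3.032 1.323
v 3.34 4.414 2.384
v 1.937 3.314 1.194
v 3.126 4.697 2.256
v 1.631 3.522 1.266
v 2.82 4.905 2.328
v 1.35 3.576 1.511
v 2.538 4.959 2.573
v 1.2 3.455 1.836
v 2.389 4.838 2.897
v 1.24 3.206 2.116
v 2.429 4.588 3.177
v 1.454 2.923 2.244
v 2.643 4.306 3.306
v 1.76 2.715 2.172
v 2.949 4.098 3.234
v -0.824 3.888 0.572
v -0.271 3.385 -0.041
v -0.829 2.675 1.561
v -0.276 2.172 0.948
v 0.09 2.937 1.414
v 0.093 3.686 0.803
v -1.193 2.374 0.717
v -1.19 3.123 0.106
v -0.499 2.449 0.048
v 0.295 2.797 0.479
v -1.395 3.263 1.041
v -0.601 3.611 1.472
f 2 1 5
f 2 5 3
f 3 5 6
f 3 6 4
f 5 1 7
f 5 7 6
f 6 7 8
f 6 8 4
f 7 1 9
f 7 9 8
f 8 9 10
f 8 10 4
f 9 1 11
f 9 11 10
f 10 11 12
f 10 12 4
f 11 1 13
f 11 13 12
f 12 13 14
f 12 14 4
f 13 1 15
f 13 15 14
f 14 15 16
f 14 16 4
f 15 1 17
f 15 17 16
f 16 17 18
f 16 18 4
f 17 1 19
f 17 19 18
f 18 19 20
f 18 20 4
f 19 1 21
f 19 21 20
f 20 21 22
f 20 22 4
f 21 1 2
f 21 2 22
f 22 2 3
f 22 3 4
f 24 26 23
f 27 24 23
f 23 26 25
f 25 27 23
f 24 30 26
f 28 24 27
f 28 30 24
f 26 30 25
f 29 27 25
f 25 30 29
f 29 28 27
f 30 28 29
f 32 34 31
f 35 32 31
f 31 34 33
f 33 35 31
f 32 38 34
f 36 32 35
f 36 38 32
f 34 38 33
f 37 35 33
f 33 38 37
f 37 36 35
f 38 36 37
f 40 39 43
f 40 43 41
f 41 43 44
f 41 44 42
f 43 39 45
f 43 45 44
f 44 45 46
f 44 46 42
f 45 39 47
f 45 47 46
f 46 47 48
f 46 48 42
f 47 39 49
f 47 49 48
f 48 49 50
f 48 50 42
f 49 39 51
f 49 51 50
f 50 51 52
f 50 52 42
f 51 39 53
f 51 53 52
f 52 53 54
f 52 54 42
f 53 39 55
f 53 55 54
f 54 55 56
f 54 56 42
f 55 39 57
f 55 57 56
f 56 57 58
f 56 58 42
f 57 39 59
f 57 59 58
f 58 59 60
f 58 60 42
f 59 39 40
f 59 40 60
f 60 40 41
f 60 41 42
f 61 72 66
f 61 66 62
f 61 62 68
f 61 68 71
f 61 71 72
f 62 66 70
f 66 72 65
f 72 71 63
f 71 68 67
f 68 62 69
f 64 70 65
f 64 65 63
f 64 63 67
f 64 67 69
f 64 69 70
f 65 70 66
f 63 65 72
f 67 63 71
f 69 67 68
f 70 69 62



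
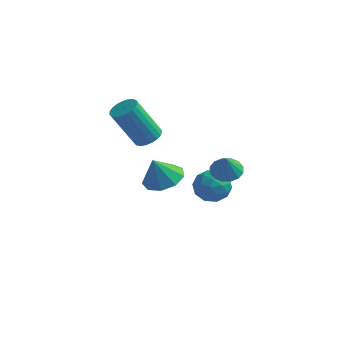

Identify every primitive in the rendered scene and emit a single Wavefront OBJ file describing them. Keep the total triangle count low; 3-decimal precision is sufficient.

v 2.097 -2.753 0.283
v 2.693 -2.38 0.382
v 2.203 -3.187 1.277
v 2.423 -2.163 0.505
v 2.066 -2.104 0.569
v 1.717 -2.22 0.556
v 1.47 -2.478 0.47
v 1.391 -2.81 0.333
v 1.501 -3.127 0.184
v 1.771 -3.344 0.06
v 2.128 -3.402 -0.003
v 2.477 -3.287 0.01
v 2.724 -3.029 0.096
v 2.803 -2.697 0.232
v -2.113 0.875 -3.578
v -1.148 0.921 -3.283
v -2.487 0.545 -2.302
v -1.447 1.539 -3.211
v -2.057 1.847 -3.31
v -2.694 1.7 -3.535
v -3.059 1.167 -3.779
v -2.981 0.498 -3.93
v -2.497 0.004 -3.916
v -1.834 -0.081 -3.744
v -1.301 0.281 -3.494
v -2.766 0.734 -0.966
v -2.138 0.639 -0.67
v -3.107 0.191 1.242
v -3.734 0.286 0.946
v -2.183 0.924 -0.627
v -3.152 0.475 1.285
v -2.329 1.175 -0.642
v -3.298 0.727 1.271
v -2.551 1.35 -0.713
v -3.519 0.902 1.2
v -2.809 1.419 -0.827
v -3.778 0.97 1.085
v -3.06 1.369 -0.966
v -4.029 0.921 0.946
v -3.26 1.21 -1.105
v -4.229 0.761 0.807
v -3.375 0.968 -1.22
v -4.343 0.52 0.692
v -3.384 0.686 -1.291
v -4.353 0.237 0.621
v -3.286 0.412 -1.305
v -4.255 -0.036 0.607
v -3.099 0.194 -1.262
v -4.067 -0.255 0.651
v -2.853 0.069 -1.167
v -3.822 -0.379 0.746
v -2.593 0.06 -1.037
v -3.562 -0.389 0.875
v -2.362 0.167 -0.895
v -3.331 -0.282 1.017
v -2.201 0.372 -0.765
v -3.17 -0.077 1.147
v 0.865 -3.086 -0.941
v 1.408 -2.419 -0.992
v 1.812 -3.801 -0.208
v 2.355 -3.134 -0.259
v 1.64 -3.072 0.219
v 1.055 -2.63 -0.234
v 2.165 -3.59 -0.966
v 1.58 -3.148 -1.419
v 2.212 -2.73 -1.007
v 1.887 -2.41 -0.275
v 1.333 -3.81 -0.925
v 1.008 -3.49 -0.193
v 1.053 -2.69 -1.031
v 2.167 -3.53 -0.169
v 1.747 -3.494 0.111
v 2.066 -3.102 0.082
v 0.845 -2.814 -0.585
v 1.165 -2.422 -0.615
v 1.301 -2.806 0.096
v 2.055 -3.798 -0.585
v 2.375 -3.406 -0.615
v 1.154 -3.118 -1.282
v 1.473 -2.726 -1.311
v 1.919 -3.414 -1.296
v 1.845 -2.48 -1.07
v 2.402 -2.9 -0.639
v 2.29 -3.168 -1.054
v 1.946 -2.909 -1.32
v 1.654 -2.292 -0.639
v 2.211 -2.712 -0.209
v 1.791 -2.676 0.072
v 1.446 -2.417 -0.194
v 2.126 -2.475 -0.648
v 1.009 -3.508 -0.991
v 1.566 -3.928 -0.561
v 1.774 -3.803 -1.006
v 1.429 -3.544 -1.272
v 0.818 -3.32 -0.561
v 1.375 -3.74 -0.13
v 1.274 -3.311 0.12
v 0.93 -3.052 -0.146
v 1.094 -3.745 -0.552
f 2 1 4
f 2 4 3
f 4 1 5
f 4 5 3
f 5 1 6
f 5 6 3
f 6 1 7
f 6 7 3
f 7 1 8
f 7 8 3
f 8 1 9
f 8 9 3
f 9 1 10
f 9 10 3
f 10 1 11
f 10 11 3
f 11 1 12
f 11 12 3
f 12 1 13
f 12 13 3
f 13 1 14
f 13 14 3
f 14 1 2
f 14 2 3
f 16 15 18
f 16 18 17
f 18 15 19
f 18 19 17
f 19 15 20
f 19 20 17
f 20 15 21
f 20 21 17
f 21 15 22
f 21 22 17
f 22 15 23
f 22 23 17
f 23 15 24
f 23 24 17
f 24 15 25
f 24 25 17
f 25 15 16
f 25 16 17
f 27 26 30
f 27 30 28
f 28 30 31
f 28 31 29
f 30 26 32
f 30 32 31
f 31 32 33
f 31 33 29
f 32 26 34
f 32 34 33
f 33 34 35
f 33 35 29
f 34 26 36
f 34 36 35
f 35 36 37
f 35 37 29
f 36 26 38
f 36 38 37
f 37 38 39
f 37 39 29
f 38 26 40
f 38 40 39
f 39 40 41
f 39 41 29
f 40 26 42
f 40 42 41
f 41 42 43
f 41 43 29
f 42 26 44
f 42 44 43
f 43 44 45
f 43 45 29
f 44 26 46
f 44 46 45
f 45 46 47
f 45 47 29
f 46 26 48
f 46 48 47
f 47 48 49
f 47 49 29
f 48 26 50
f 48 50 49
f 49 50 51
f 49 51 29
f 50 26 52
f 50 52 51
f 51 52 53
f 51 53 29
f 52 26 54
f 52 54 53
f 53 54 55
f 53 55 29
f 54 26 56
f 54 56 55
f 55 56 57
f 55 57 29
f 56 26 27
f 56 27 57
f 57 27 28
f 57 28 29
f 58 95 74
f 95 69 98
f 74 98 63
f 95 98 74
f 58 74 70
f 74 63 75
f 70 75 59
f 74 75 70
f 58 70 79
f 70 59 80
f 79 80 65
f 70 80 79
f 58 79 91
f 79 65 94
f 91 94 68
f 79 94 91
f 58 91 95
f 91 68 99
f 95 99 69
f 91 99 95
f 59 75 86
f 75 63 89
f 86 89 67
f 75 89 86
f 63 98 76
f 98 69 97
f 76 97 62
f 98 97 76
f 69 99 96
f 99 68 92
f 96 92 60
f 99 92 96
f 68 94 93
f 94 65 81
f 93 81 64
f 94 81 93
f 65 80 85
f 80 59 82
f 85 82 66
f 80 82 85
f 61 87 73
f 87 67 88
f 73 88 62
f 87 88 73
f 61 73 71
f 73 62 72
f 71 72 60
f 73 72 71
f 61 71 78
f 71 60 77
f 78 77 64
f 71 77 78
f 61 78 83
f 78 64 84
f 83 84 66
f 78 84 83
f 61 83 87
f 83 66 90
f 87 90 67
f 83 90 87
f 62 88 76
f 88 67 89
f 76 89 63
f 88 89 76
f 60 72 96
f 72 62 97
f 96 97 69
f 72 97 96
f 64 77 93
f 77 60 92
f 93 92 68
f 77 92 93
f 66 84 85
f 84 64 81
f 85 81 65
f 84 81 85
f 67 90 86
f 90 66 82
f 86 82 59
f 90 82 86



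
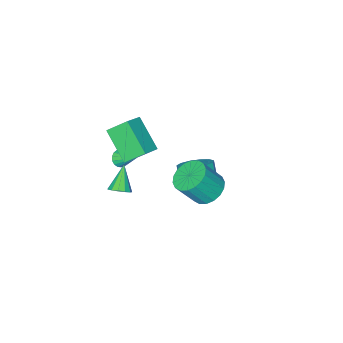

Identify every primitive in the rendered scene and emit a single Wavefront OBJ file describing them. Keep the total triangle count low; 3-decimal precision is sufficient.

v 4.217 -1.324 -0.717
v 4.742 -1.647 -0.509
v 3.343 -2.016 0.417
v 4.734 -1.332 -0.323
v 4.563 -1.014 -0.262
v 4.281 -0.795 -0.345
v 3.98 -0.744 -0.546
v 3.753 -0.877 -0.802
v 3.675 -1.152 -1.03
v 3.768 -1.482 -1.159
v 4.004 -1.762 -1.148
v 4.308 -1.903 -1
v 4.583 -1.86 -0.762
v 2.363 -3.65 1.833
v 1.635 -2.807 2.808
v 2.567 -1.958 0.523
v 1.839 -1.115 1.497
v 3.401 -3.365 2.363
v 2.673 -2.522 3.337
v 3.605 -1.673 1.052
v 2.877 -0.83 2.027
v 0.301 0.457 -1.566
v 1.18 0.693 -1.151
v 0.838 -0.062 0.002
v -0.041 -0.297 -0.414
v 0.818 1.096 -0.995
v 0.475 0.341 0.158
v 0.291 1.295 -1.021
v -0.051 0.54 0.132
v -0.232 1.229 -1.219
v -0.574 0.474 -0.066
v -0.586 0.918 -1.528
v -0.928 0.163 -0.375
v -0.658 0.461 -1.849
v -1 -0.294 -0.696
v -0.426 0.002 -2.08
v -0.768 -0.753 -0.927
v 0.037 -0.312 -2.148
v -0.305 -1.067 -0.995
v 0.584 -0.381 -2.032
v 0.242 -1.136 -0.879
v 1.041 -0.185 -1.767
v 0.699 -0.94 -0.614
v 1.263 0.216 -1.439
v 0.921 -0.539 -0.286
v 2.394 -3.54 -0.933
v 2.612 -3.825 -0.503
v 2.206 -2.38 -0.067
v 2.825 -3.707 -0.616
v 2.938 -3.55 -0.801
v 2.928 -3.391 -1.016
v 2.795 -3.266 -1.213
v 2.57 -3.204 -1.345
v 2.305 -3.219 -1.383
v 2.06 -3.308 -1.317
v 1.892 -3.449 -1.164
v 1.839 -3.612 -0.958
v 1.914 -3.758 -0.746
v 2.098 -3.854 -0.576
v 2.35 -3.879 -0.489
v 2.607 3.761 2.605
v 3.245 3.264 2.034
v 4.092 2.801 3.385
v 3.453 3.299 3.955
v 3.426 3.665 2.058
v 4.273 3.202 3.409
v 3.445 4.085 2.19
v 4.292 3.622 3.54
v 3.298 4.441 2.404
v 4.145 3.978 3.754
v 3.014 4.662 2.657
v 3.861 4.2 4.008
v 2.649 4.705 2.901
v 3.496 4.242 4.252
v 2.276 4.561 3.086
v 3.123 4.099 4.436
v 1.968 4.259 3.175
v 2.815 3.796 4.526
v 1.787 3.858 3.151
v 2.634 3.395 4.502
v 1.768 3.438 3.02
v 2.615 2.975 4.37
v 1.915 3.082 2.806
v 2.762 2.619 4.156
v 2.199 2.86 2.552
v 3.046 2.398 3.903
v 2.564 2.818 2.308
v 3.411 2.355 3.659
v 2.937 2.961 2.124
v 3.784 2.499 3.474
f 2 1 4
f 2 4 3
f 4 1 5
f 4 5 3
f 5 1 6
f 5 6 3
f 6 1 7
f 6 7 3
f 7 1 8
f 7 8 3
f 8 1 9
f 8 9 3
f 9 1 10
f 9 10 3
f 10 1 11
f 10 11 3
f 11 1 12
f 11 12 3
f 12 1 13
f 12 13 3
f 13 1 2
f 13 2 3
f 15 17 14
f 18 15 14
f 14 17 16
f 16 18 14
f 15 21 17
f 19 15 18
f 19 21 15
f 17 21 16
f 20 18 16
f 16 21 20
f 20 19 18
f 21 19 20
f 23 22 26
f 23 26 24
f 24 26 27
f 24 27 25
f 26 22 28
f 26 28 27
f 27 28 29
f 27 29 25
f 28 22 30
f 28 30 29
f 29 30 31
f 29 31 25
f 30 22 32
f 30 32 31
f 31 32 33
f 31 33 25
f 32 22 34
f 32 34 33
f 33 34 35
f 33 35 25
f 34 22 36
f 34 36 35
f 35 36 37
f 35 37 25
f 36 22 38
f 36 38 37
f 37 38 39
f 37 39 25
f 38 22 40
f 38 40 39
f 39 40 41
f 39 41 25
f 40 22 42
f 40 42 41
f 41 42 43
f 41 43 25
f 42 22 44
f 42 44 43
f 43 44 45
f 43 45 25
f 44 22 23
f 44 23 45
f 45 23 24
f 45 24 25
f 47 46 49
f 47 49 48
f 49 46 50
f 49 50 48
f 50 46 51
f 50 51 48
f 51 46 52
f 51 52 48
f 52 46 53
f 52 53 48
f 53 46 54
f 53 54 48
f 54 46 55
f 54 55 48
f 55 46 56
f 55 56 48
f 56 46 57
f 56 57 48
f 57 46 58
f 57 58 48
f 58 46 59
f 58 59 48
f 59 46 60
f 59 60 48
f 60 46 47
f 60 47 48
f 62 61 65
f 62 65 63
f 63 65 66
f 63 66 64
f 65 61 67
f 65 67 66
f 66 67 68
f 66 68 64
f 67 61 69
f 67 69 68
f 68 69 70
f 68 70 64
f 69 61 71
f 69 71 70
f 70 71 72
f 70 72 64
f 71 61 73
f 71 73 72
f 72 73 74
f 72 74 64
f 73 61 75
f 73 75 74
f 74 75 76
f 74 76 64
f 75 61 77
f 75 77 76
f 76 77 78
f 76 78 64
f 77 61 79
f 77 79 78
f 78 79 80
f 78 80 64
f 79 61 81
f 79 81 80
f 80 81 82
f 80 82 64
f 81 61 83
f 81 83 82
f 82 83 84
f 82 84 64
f 83 61 85
f 83 85 84
f 84 85 86
f 84 86 64
f 85 61 87
f 85 87 86
f 86 87 88
f 86 88 64
f 87 61 89
f 87 89 88
f 88 89 90
f 88 90 64
f 89 61 62
f 89 62 90
f 90 62 63
f 90 63 64



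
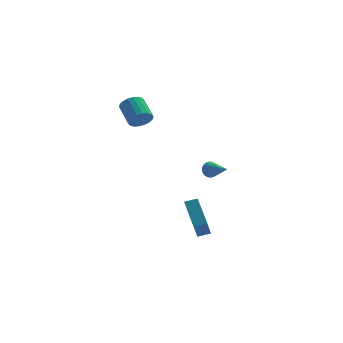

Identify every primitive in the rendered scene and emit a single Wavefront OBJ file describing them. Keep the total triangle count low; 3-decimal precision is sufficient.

v -1.823 0.044 3.34
v -1.394 -0.205 4.017
v -1.867 1.207 4.837
v -2.297 1.456 4.16
v -1.14 -0.009 3.826
v -1.613 1.403 4.646
v -1.022 0.198 3.538
v -1.495 1.61 4.358
v -1.062 0.374 3.21
v -1.535 1.786 4.031
v -1.253 0.485 2.909
v -1.726 1.897 3.729
v -1.557 0.509 2.693
v -2.03 1.921 3.513
v -1.914 0.44 2.605
v -2.387 1.852 3.425
v -2.253 0.293 2.663
v -2.726 1.705 3.483
v -2.507 0.097 2.854
v -2.98 1.509 3.674
v -2.625 -0.11 3.142
v -3.098 1.302 3.962
v -2.585 -0.286 3.469
v -3.058 1.126 4.29
v -2.394 -0.397 3.771
v -2.867 1.015 4.591
v -2.09 -0.421 3.987
v -2.563 0.991 4.807
v -1.733 -0.352 4.075
v -2.206 1.06 4.895
v 2.729 1.738 -2.147
v 3.172 1.787 -2.621
v 3.651 0.302 -1.433
v 3.272 1.939 -2.444
v 3.289 2.06 -2.222
v 3.221 2.133 -1.989
v 3.078 2.145 -1.779
v 2.882 2.095 -1.626
v 2.663 1.992 -1.552
v 2.454 1.849 -1.569
v 2.287 1.69 -1.674
v 2.187 1.538 -1.851
v 2.17 1.416 -2.073
v 2.238 1.344 -2.306
v 2.38 1.331 -2.515
v 2.576 1.381 -2.668
v 2.796 1.485 -2.742
v 3.005 1.627 -2.725
v 1.084 -4.41 -3.922
v 0.647 -2.69 -2.639
v 1.443 -3.097 -5.56
v 1.005 -1.377 -4.278
v 1.915 -4.363 -3.702
v 1.477 -2.643 -2.42
v 2.273 -3.05 -5.341
v 1.836 -1.33 -4.058
f 2 1 5
f 2 5 3
f 3 5 6
f 3 6 4
f 5 1 7
f 5 7 6
f 6 7 8
f 6 8 4
f 7 1 9
f 7 9 8
f 8 9 10
f 8 10 4
f 9 1 11
f 9 11 10
f 10 11 12
f 10 12 4
f 11 1 13
f 11 13 12
f 12 13 14
f 12 14 4
f 13 1 15
f 13 15 14
f 14 15 16
f 14 16 4
f 15 1 17
f 15 17 16
f 16 17 18
f 16 18 4
f 17 1 19
f 17 19 18
f 18 19 20
f 18 20 4
f 19 1 21
f 19 21 20
f 20 21 22
f 20 22 4
f 21 1 23
f 21 23 22
f 22 23 24
f 22 24 4
f 23 1 25
f 23 25 24
f 24 25 26
f 24 26 4
f 25 1 27
f 25 27 26
f 26 27 28
f 26 28 4
f 27 1 29
f 27 29 28
f 28 29 30
f 28 30 4
f 29 1 2
f 29 2 30
f 30 2 3
f 30 3 4
f 32 31 34
f 32 34 33
f 34 31 35
f 34 35 33
f 35 31 36
f 35 36 33
f 36 31 37
f 36 37 33
f 37 31 38
f 37 38 33
f 38 31 39
f 38 39 33
f 39 31 40
f 39 40 33
f 40 31 41
f 40 41 33
f 41 31 42
f 41 42 33
f 42 31 43
f 42 43 33
f 43 31 44
f 43 44 33
f 44 31 45
f 44 45 33
f 45 31 46
f 45 46 33
f 46 31 47
f 46 47 33
f 47 31 48
f 47 48 33
f 48 31 32
f 48 32 33
f 50 52 49
f 53 50 49
f 49 52 51
f 51 53 49
f 50 56 52
f 54 50 53
f 54 56 50
f 52 56 51
f 55 53 51
f 51 56 55
f 55 54 53
f 56 54 55



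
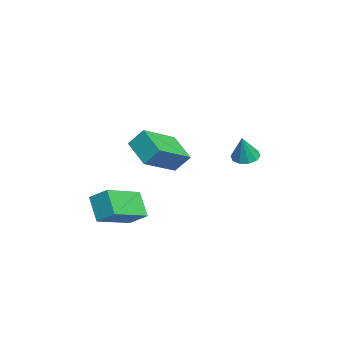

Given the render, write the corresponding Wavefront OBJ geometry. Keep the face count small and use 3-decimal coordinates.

v -1.591 2.186 1.012
v -1.008 1.908 0.744
v -1.049 2.014 2.368
v -0.95 2.336 0.775
v -1.137 2.706 0.897
v -1.497 2.878 1.063
v -1.894 2.786 1.21
v -2.174 2.464 1.281
v -2.232 2.037 1.25
v -2.045 1.666 1.128
v -1.685 1.494 0.962
v -1.288 1.587 0.815
v 1.423 -3.352 -0.637
v 1.82 -2.521 -0
v 2.314 -2.939 -1.731
v 2.712 -2.108 -1.094
v 2.988 -4.692 0.134
v 3.386 -3.861 0.771
v 3.88 -4.279 -0.96
v 4.277 -3.448 -0.323
v 3.452 -0.841 2.066
v 2.233 -1.617 2.797
v 3.517 -0.151 2.908
v 2.298 -0.928 3.639
v 4.822 -2.112 3.001
v 3.603 -2.889 3.732
v 4.887 -1.423 3.843
v 3.668 -2.199 4.574
f 2 1 4
f 2 4 3
f 4 1 5
f 4 5 3
f 5 1 6
f 5 6 3
f 6 1 7
f 6 7 3
f 7 1 8
f 7 8 3
f 8 1 9
f 8 9 3
f 9 1 10
f 9 10 3
f 10 1 11
f 10 11 3
f 11 1 12
f 11 12 3
f 12 1 2
f 12 2 3
f 14 16 13
f 17 14 13
f 13 16 15
f 15 17 13
f 14 20 16
f 18 14 17
f 18 20 14
f 16 20 15
f 19 17 15
f 15 20 19
f 19 18 17
f 20 18 19
f 22 24 21
f 25 22 21
f 21 24 23
f 23 25 21
f 22 28 24
f 26 22 25
f 26 28 22
f 24 28 23
f 27 25 23
f 23 28 27
f 27 26 25
f 28 26 27

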